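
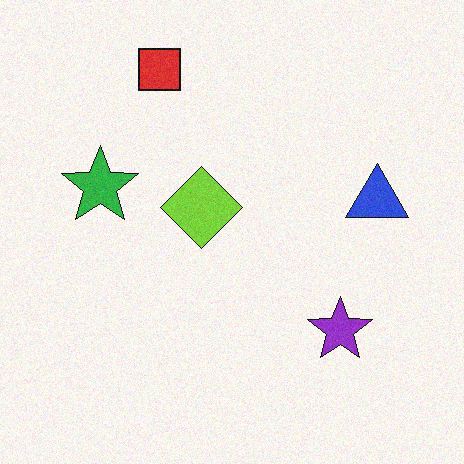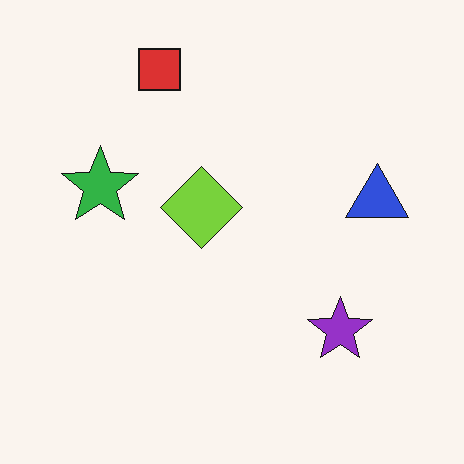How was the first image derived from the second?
It was degraded with a light layer of grain.

Random speckle covers the whole image, including the flat background.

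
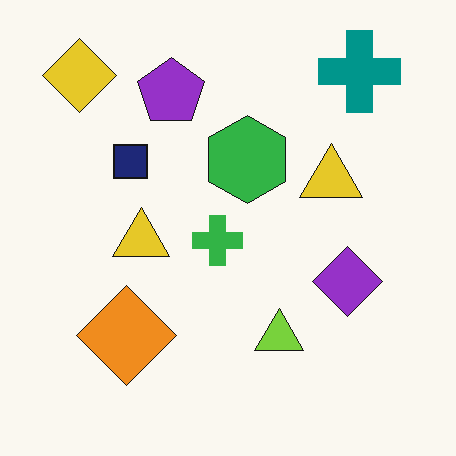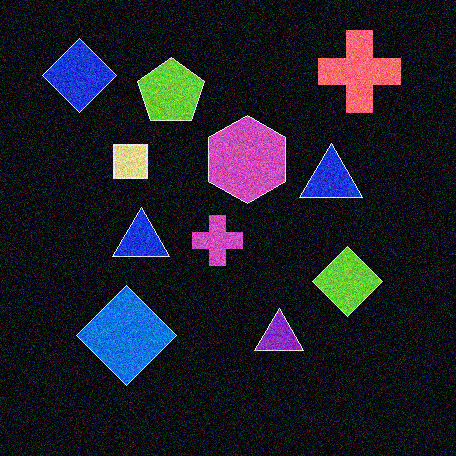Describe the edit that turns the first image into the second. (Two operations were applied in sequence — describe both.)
It was degraded with moderate additive noise, then color-inverted (negative).

Random speckle covers the whole image, including the flat background. The light background has become dark and every shape's color is its complement — a photographic negative.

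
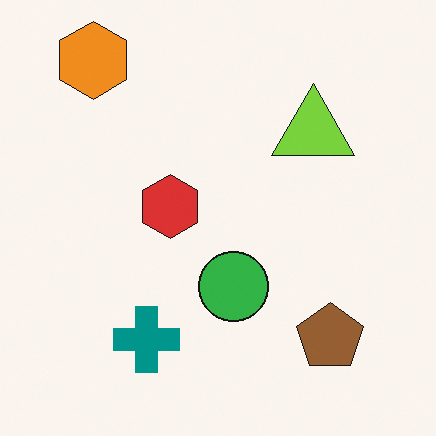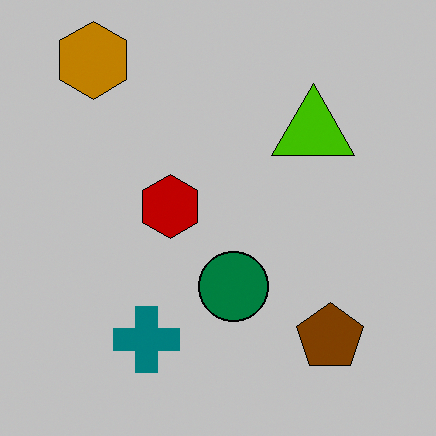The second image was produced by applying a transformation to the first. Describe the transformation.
This is the original image aggressively posterized.

Each flat color has snapped to a coarser quantized level — most visibly, the near-white background has dropped to a flat grey.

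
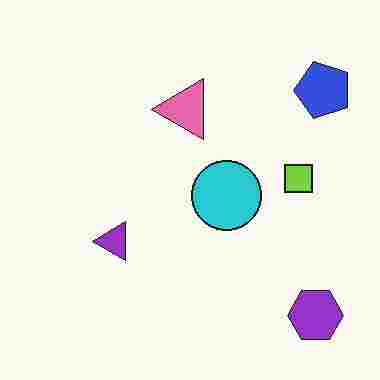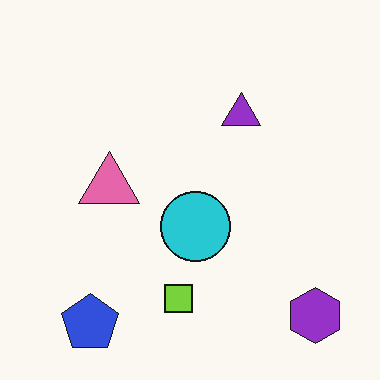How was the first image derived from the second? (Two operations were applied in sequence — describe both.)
Transposed (reflected across the top-left ↔ bottom-right diagonal), then heavily JPEG-compressed with obvious blocking artifacts.

Shapes have swapped their row and column positions — what was in the top-right is now in the bottom-left — a diagonal reflection. Blocky 8×8 compression artifacts appear around shape edges and the flat background shows ringing — characteristic JPEG degradation.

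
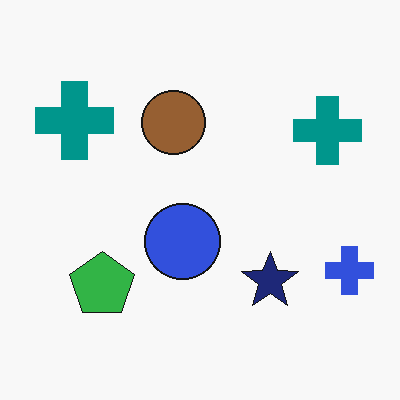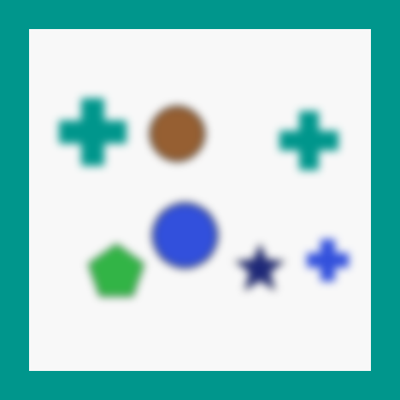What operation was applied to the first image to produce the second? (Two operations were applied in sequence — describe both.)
The image was moderately blurred, then framed with a teal border.

Shape edges and outlines are uniformly softened across the whole image. A solid teal frame runs around the edge of the second image, with the content slightly shrunk inside it.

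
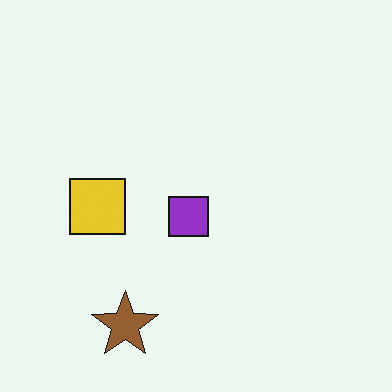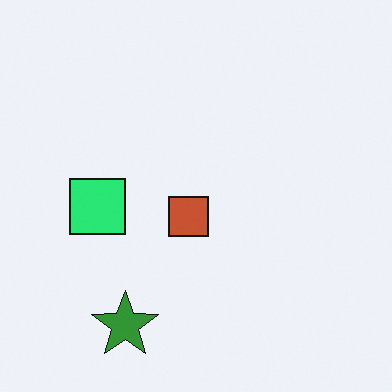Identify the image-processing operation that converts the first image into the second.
Hue-shifted by a moderate amount.

Every shape's color has rotated by the same amount around the hue wheel — a uniform hue shift.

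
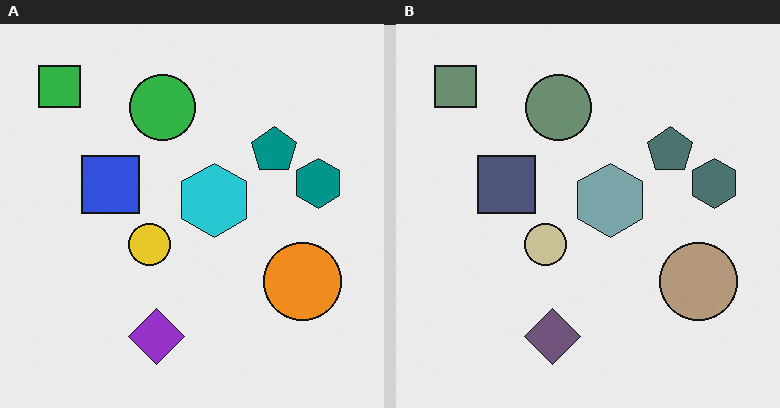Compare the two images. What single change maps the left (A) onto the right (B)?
The transformation is: heavily desaturated.

All colors are more muted and greyish — a global saturation change.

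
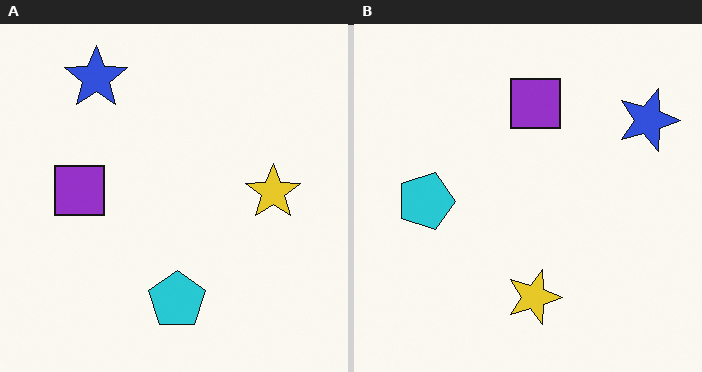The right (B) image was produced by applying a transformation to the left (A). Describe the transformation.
It was rotated 90° clockwise.

The blue star sits in the top-left of the left (A) image and the top-right of the right (B) — consistent with a whole-image 90° clockwise rotation.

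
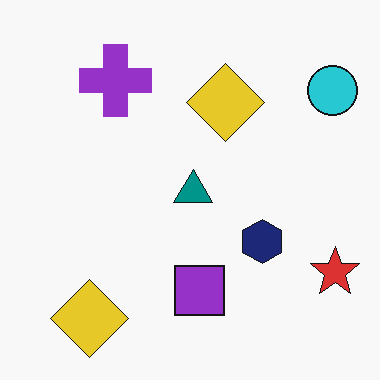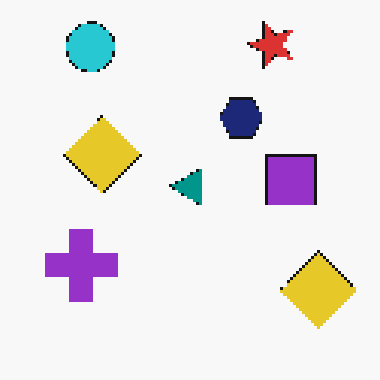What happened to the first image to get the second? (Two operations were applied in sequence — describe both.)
The image was rotated 90° counter-clockwise, then lightly pixelated (a mild mosaic effect).

The cyan circle sits in the top-right of the first image and the top-left of the second — consistent with a whole-image 90° counter-clockwise rotation. Shapes are reduced to large square blocks; fine edges and outlines are lost — a downscale-then-upscale (mosaic) effect.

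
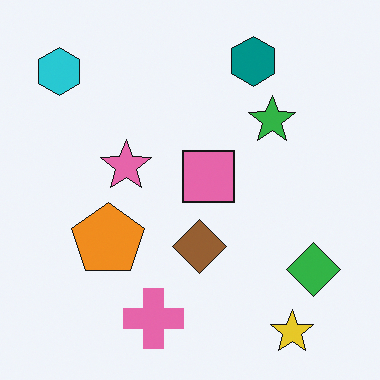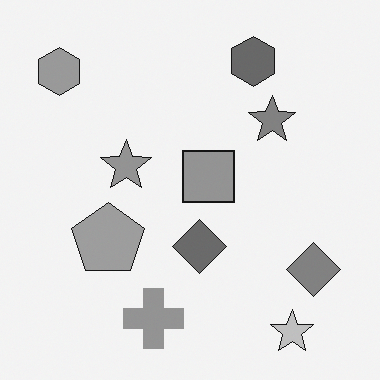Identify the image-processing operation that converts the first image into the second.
Converted to grayscale.

All color is removed — every shape is now a shade of grey.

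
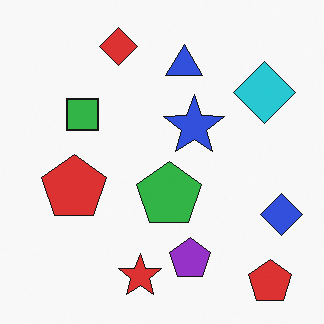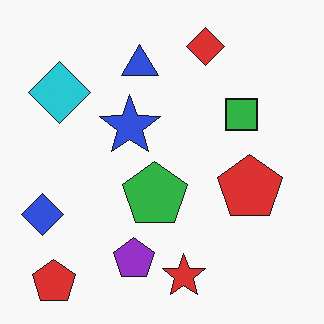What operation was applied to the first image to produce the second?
Flipped horizontally (left ↔ right).

The blue diamond is in the right of the first image and the left of the second — shapes on opposite sides of the vertical midline have swapped in a mirror flip.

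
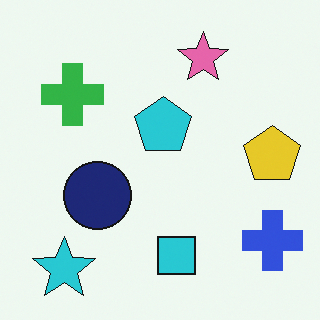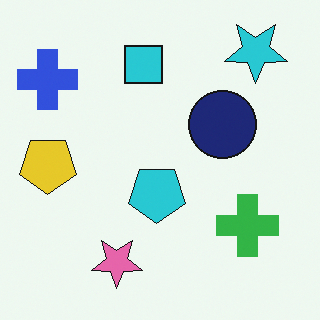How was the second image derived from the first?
The transformation is: rotated 180°.

The cyan star sits in the bottom-left of the first image and the top-right of the second — consistent with a whole-image 180° rotation.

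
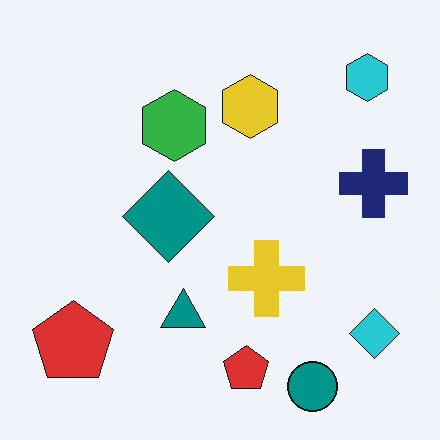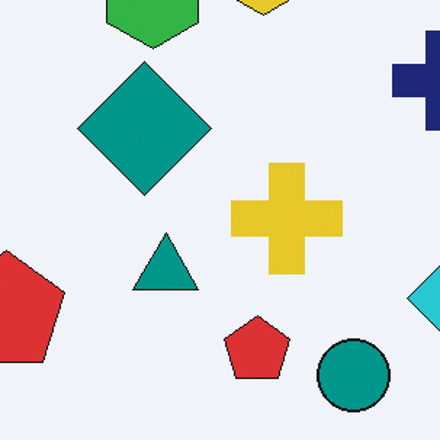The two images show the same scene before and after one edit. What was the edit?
The image was cropped slightly and scaled back up.

The visible shapes are larger and the field of view is narrower; shapes near the original edges may be partly or wholly outside the frame — a crop-and-rescale.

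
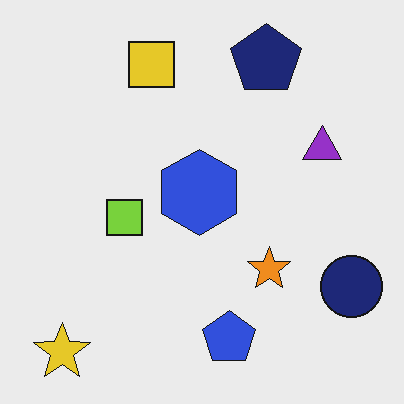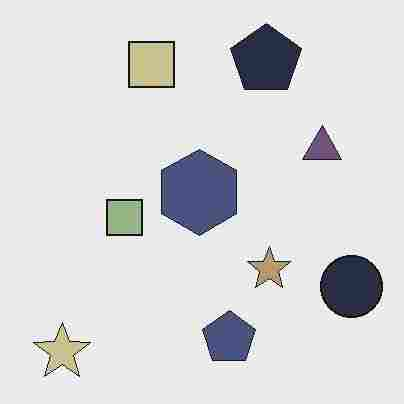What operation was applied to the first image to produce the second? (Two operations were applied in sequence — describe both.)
The transformation is: made much more muted (saturation change), then degraded with heavy JPEG compression.

All colors are more muted and greyish — a global saturation change. Blocky 8×8 compression artifacts appear around shape edges and the flat background shows ringing — characteristic JPEG degradation.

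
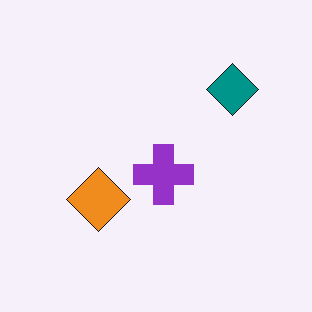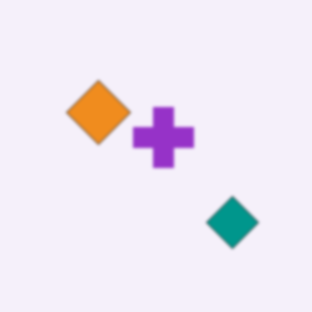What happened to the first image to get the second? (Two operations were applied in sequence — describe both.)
It was lightly blurred, then flipped vertically (top ↔ bottom).

Shape edges and outlines are uniformly softened across the whole image. The teal diamond is in the top-right of the first image and the bottom-right of the second — shapes on opposite sides of the horizontal midline have swapped in a mirror flip.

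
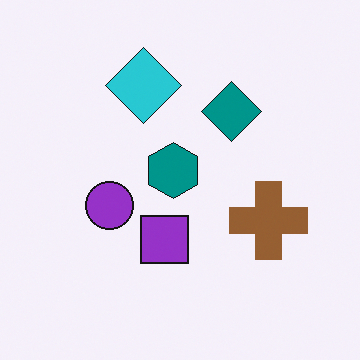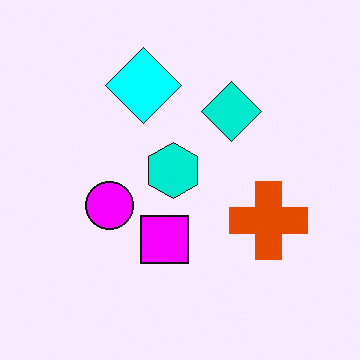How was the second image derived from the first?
The image was heavily oversaturated.

All colors are more vivid — a global saturation change.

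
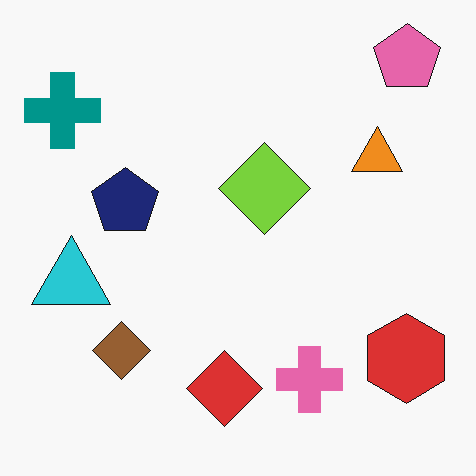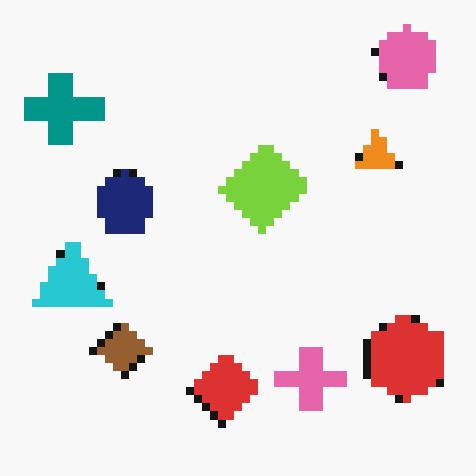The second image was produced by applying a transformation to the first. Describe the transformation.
Moderately pixelated.

Shapes are reduced to large square blocks; fine edges and outlines are lost — a downscale-then-upscale (mosaic) effect.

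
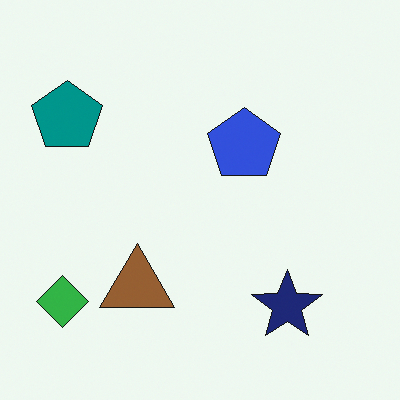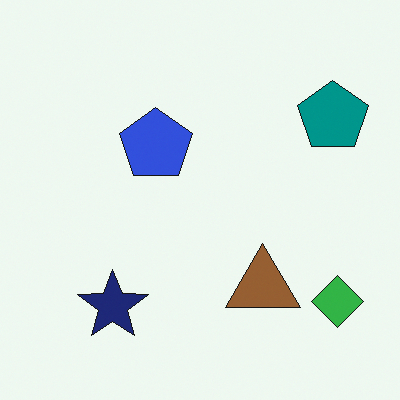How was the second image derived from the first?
The second image is the first flipped horizontally (left ↔ right).

The green diamond is in the bottom-left of the first image and the bottom-right of the second — shapes on opposite sides of the vertical midline have swapped in a mirror flip.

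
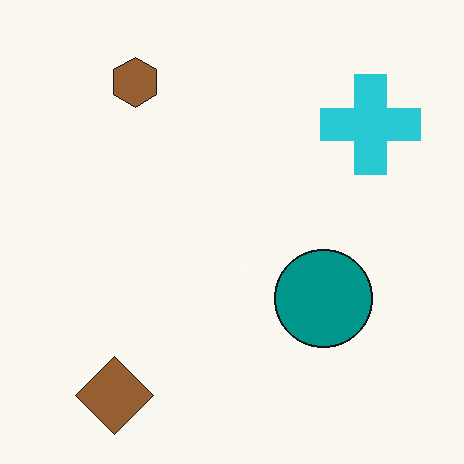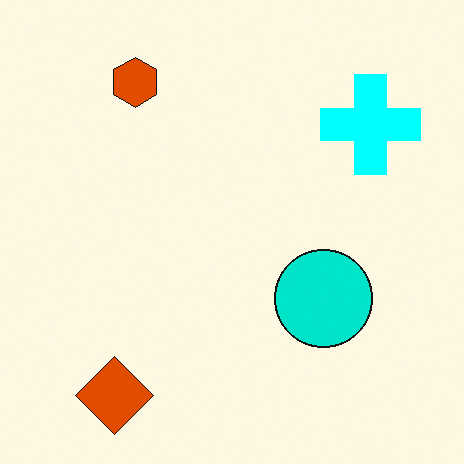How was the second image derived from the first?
The transformation is: heavily oversaturated.

All colors are more vivid — a global saturation change.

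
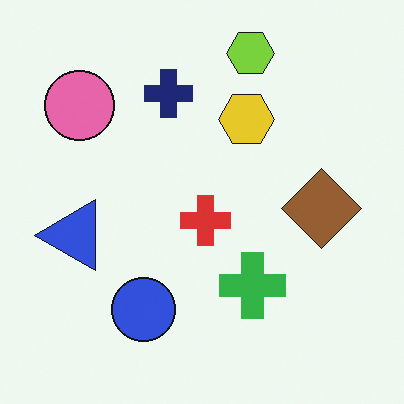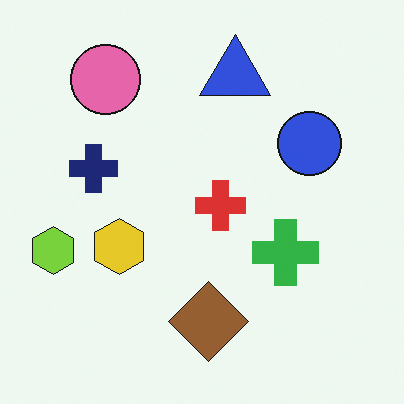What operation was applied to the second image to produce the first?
It was transposed (reflected across the top-left ↔ bottom-right diagonal).

Shapes have swapped their row and column positions — what was in the top-right is now in the bottom-left — a diagonal reflection.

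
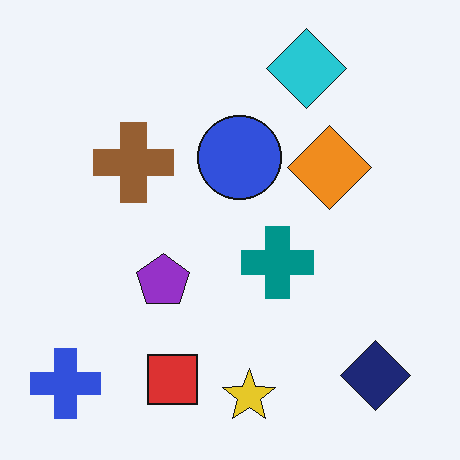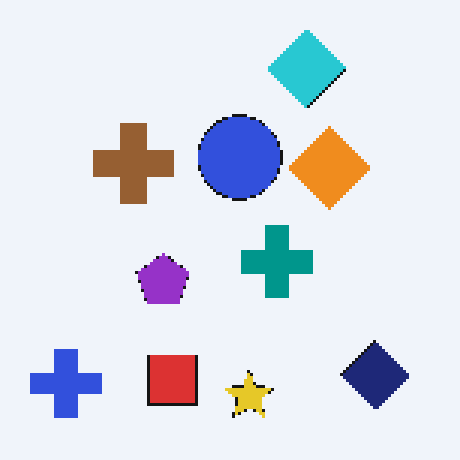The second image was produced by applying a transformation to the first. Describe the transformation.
The second image is the first lightly pixelated (a mild mosaic effect).

Shapes are reduced to large square blocks; fine edges and outlines are lost — a downscale-then-upscale (mosaic) effect.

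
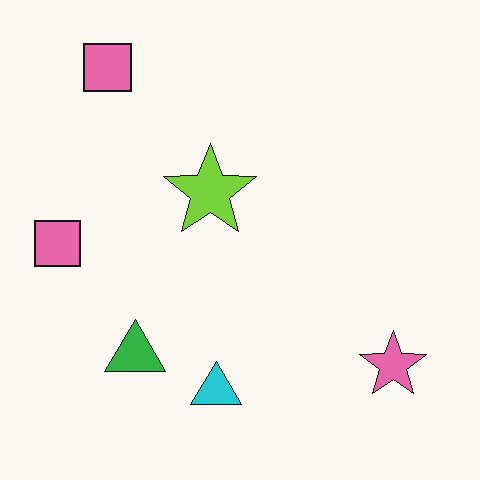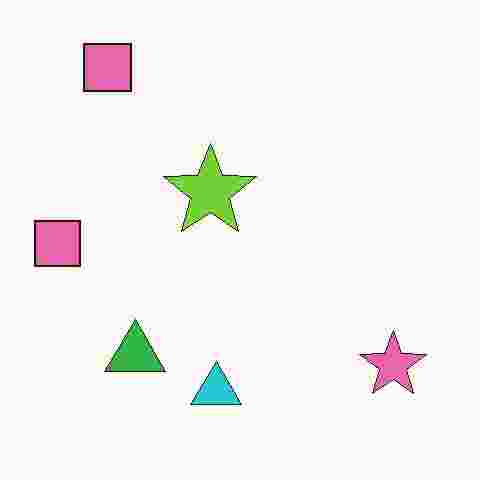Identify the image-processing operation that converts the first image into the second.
Degraded with heavy JPEG compression.

Blocky 8×8 compression artifacts appear around shape edges and the flat background shows ringing — characteristic JPEG degradation.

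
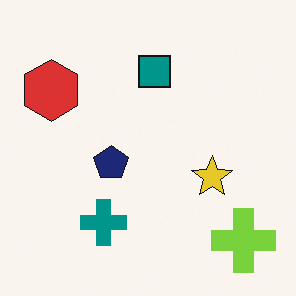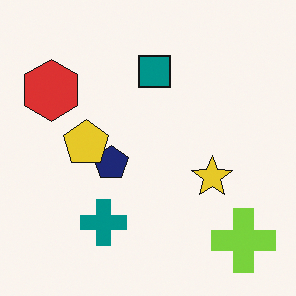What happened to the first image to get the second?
Overlaid with an additional yellow pentagon.

A yellow pentagon appears in the second image that is absent from the first.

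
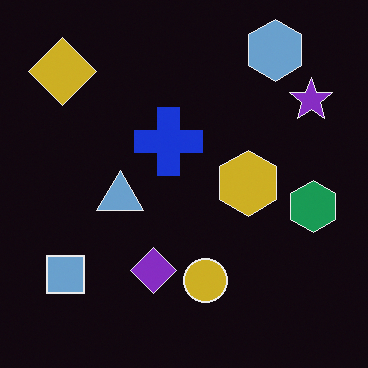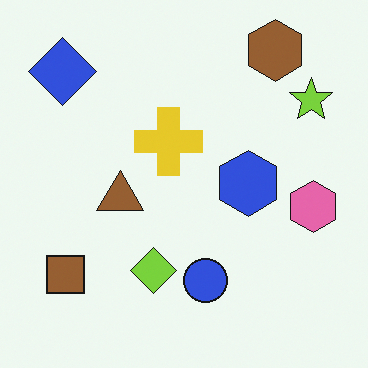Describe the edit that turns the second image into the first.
The image was color-inverted (negative).

The light background has become dark and every shape's color is its complement — a photographic negative.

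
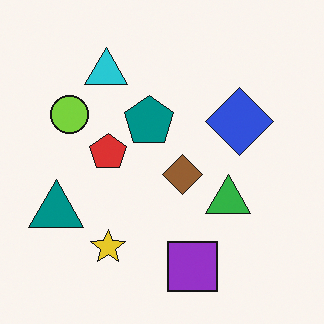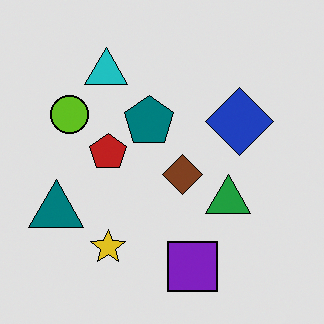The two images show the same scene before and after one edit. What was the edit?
The second image is the first moderately posterized.

Each flat color has snapped to a coarser quantized level — most visibly, the near-white background has dropped to a flat grey.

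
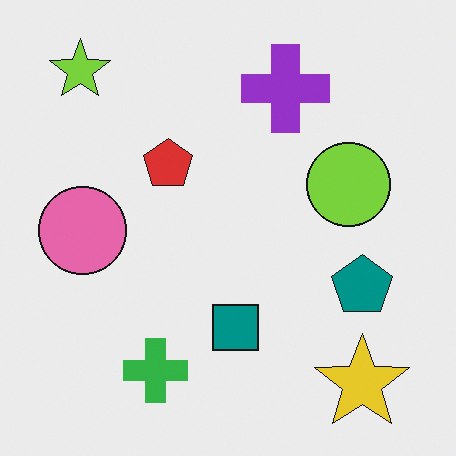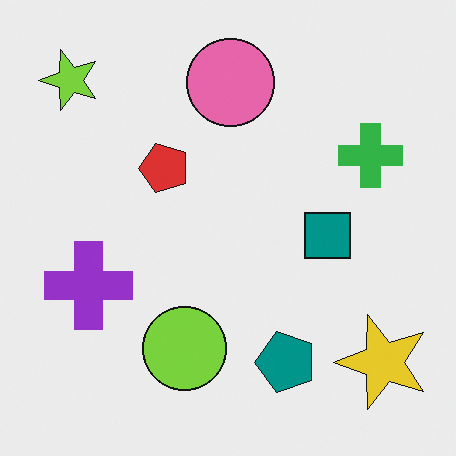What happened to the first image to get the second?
The image was transposed (reflected across the top-left ↔ bottom-right diagonal).

Shapes have swapped their row and column positions — what was in the top-right is now in the bottom-left — a diagonal reflection.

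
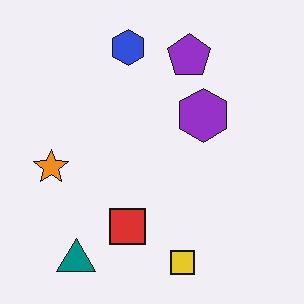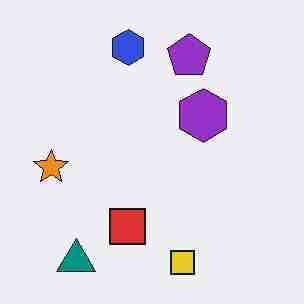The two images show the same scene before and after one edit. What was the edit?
The image was degraded with heavy JPEG compression.

Blocky 8×8 compression artifacts appear around shape edges and the flat background shows ringing — characteristic JPEG degradation.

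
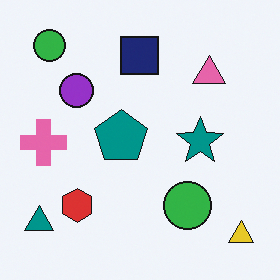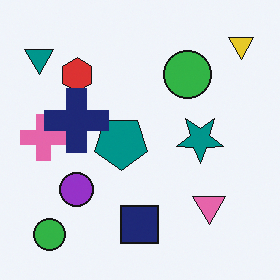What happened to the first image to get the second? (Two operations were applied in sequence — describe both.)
The second image is the first flipped vertically (top ↔ bottom), then overlaid with an additional navy cross.

The yellow triangle is in the bottom-right of the first image and the top-right of the second — shapes on opposite sides of the horizontal midline have swapped in a mirror flip. A navy cross appears in the second image that is absent from the first.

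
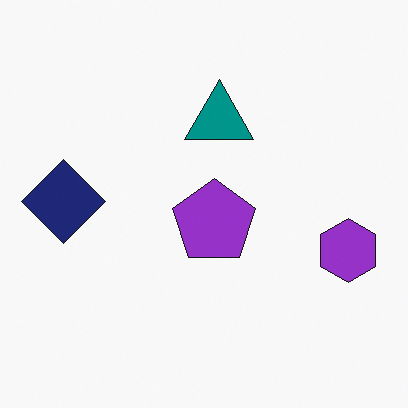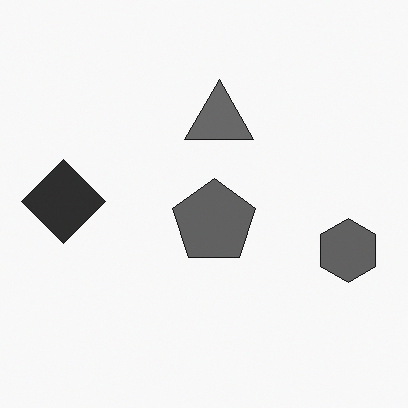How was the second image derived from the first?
This is the original image converted to grayscale.

All color is removed — every shape is now a shade of grey.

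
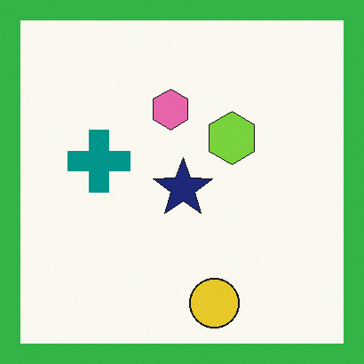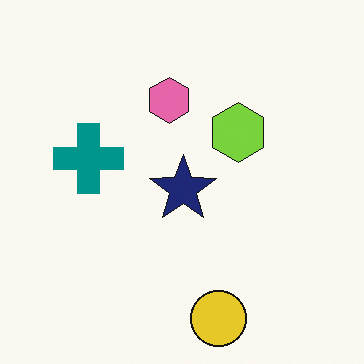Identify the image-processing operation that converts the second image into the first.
The first image is the second framed with a green border.

A solid green frame runs around the edge of the first image, with the content slightly shrunk inside it.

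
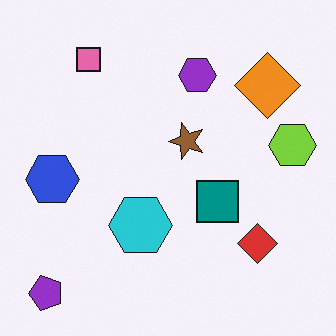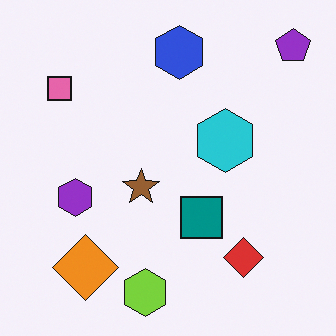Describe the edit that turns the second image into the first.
The first image is the second transposed (reflected across the top-left ↔ bottom-right diagonal).

Shapes have swapped their row and column positions — what was in the top-right is now in the bottom-left — a diagonal reflection.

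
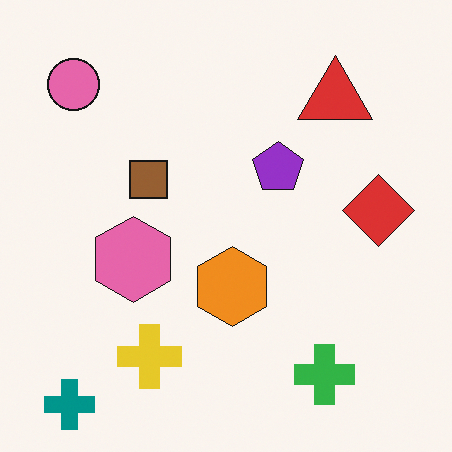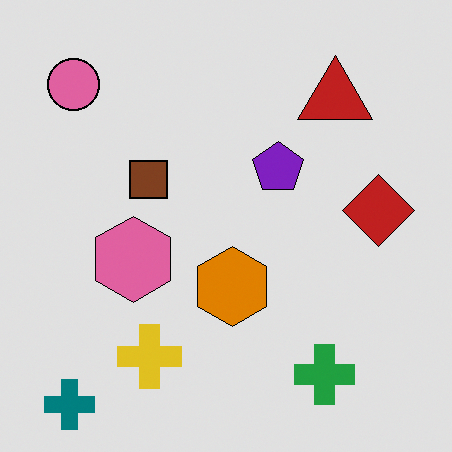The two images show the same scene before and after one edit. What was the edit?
It was posterized to a reduced palette.

Each flat color has snapped to a coarser quantized level — most visibly, the near-white background has dropped to a flat grey.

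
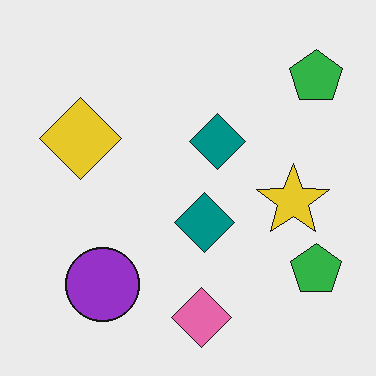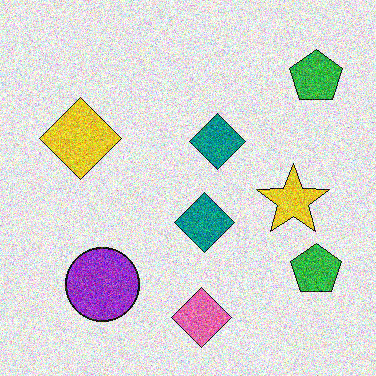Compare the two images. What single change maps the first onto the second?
It was degraded with a thick layer of grain.

Random speckle covers the whole image, including the flat background.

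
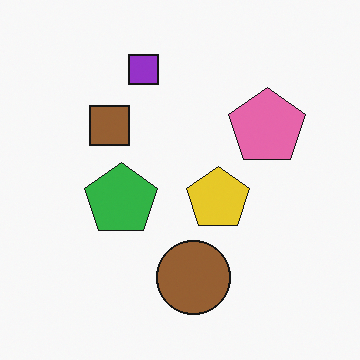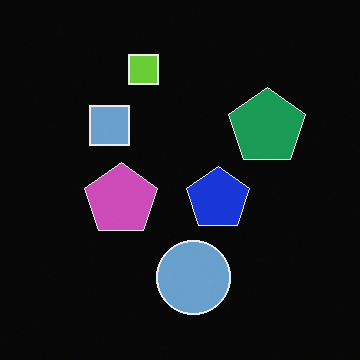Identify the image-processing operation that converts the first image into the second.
The image was color-inverted (negative).

The light background has become dark and every shape's color is its complement — a photographic negative.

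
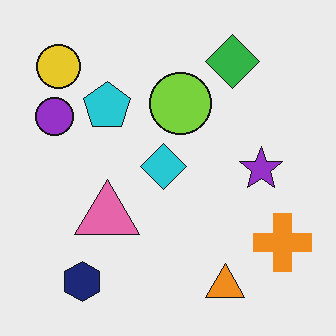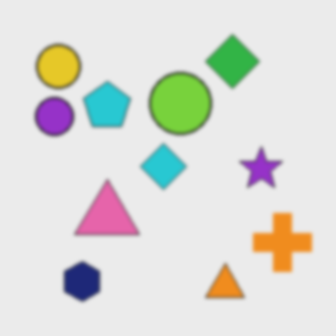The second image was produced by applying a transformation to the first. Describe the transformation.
Slightly softened.

Shape edges and outlines are uniformly softened across the whole image.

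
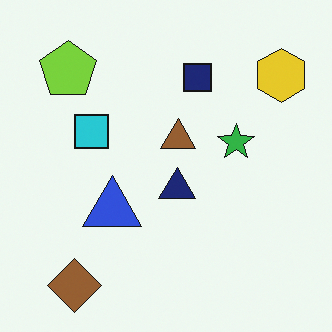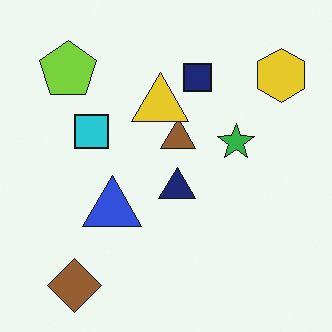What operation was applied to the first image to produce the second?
Overlaid with an additional yellow triangle.

A yellow triangle appears in the second image that is absent from the first.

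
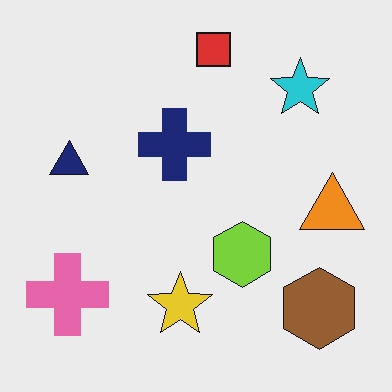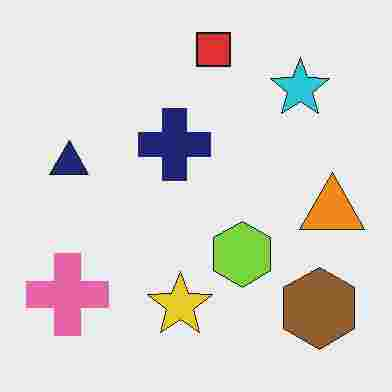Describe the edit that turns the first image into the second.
The transformation is: degraded with heavy JPEG compression.

Blocky 8×8 compression artifacts appear around shape edges and the flat background shows ringing — characteristic JPEG degradation.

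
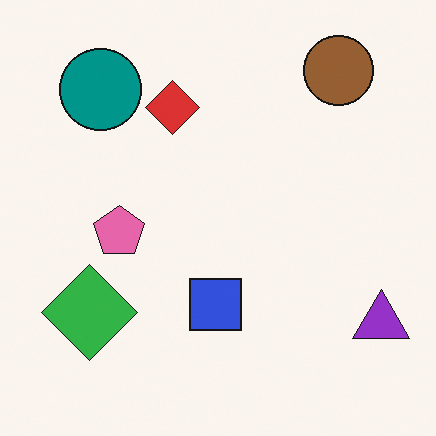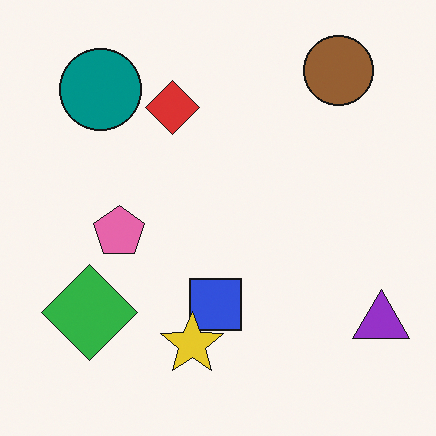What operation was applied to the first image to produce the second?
The image was overlaid with an additional yellow star.

A yellow star appears in the second image that is absent from the first.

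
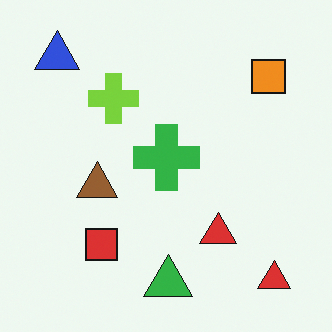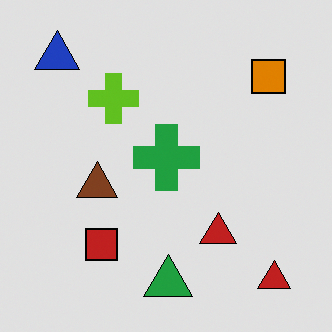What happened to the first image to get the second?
Posterized to a reduced palette.

Each flat color has snapped to a coarser quantized level — most visibly, the near-white background has dropped to a flat grey.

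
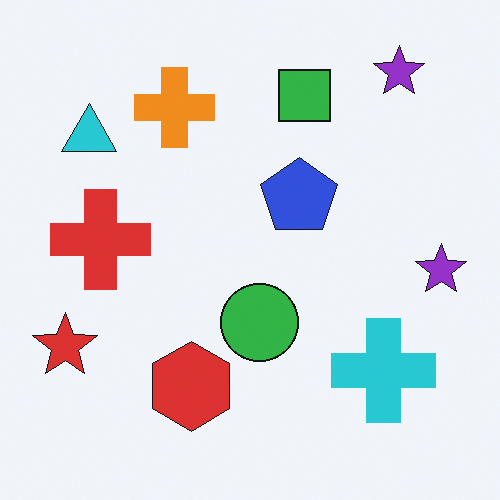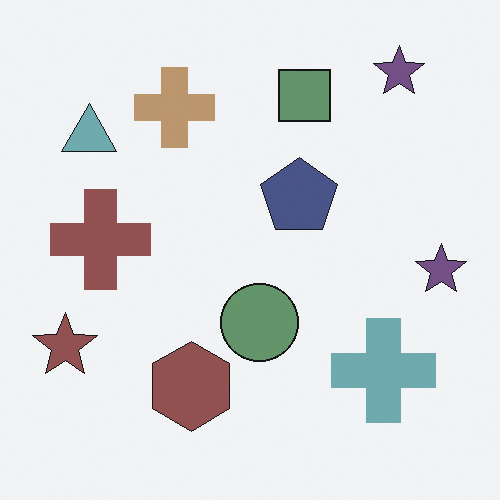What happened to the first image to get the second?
The second image is the first made much more muted (saturation change).

All colors are more muted and greyish — a global saturation change.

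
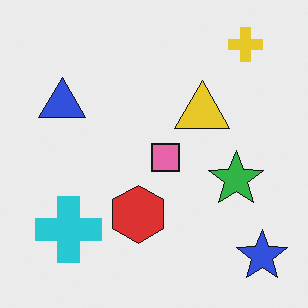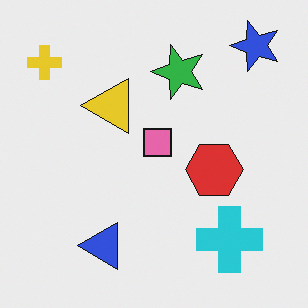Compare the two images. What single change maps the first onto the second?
The second image is the first rotated 90° counter-clockwise.

The blue star sits in the bottom-right of the first image and the top-right of the second — consistent with a whole-image 90° counter-clockwise rotation.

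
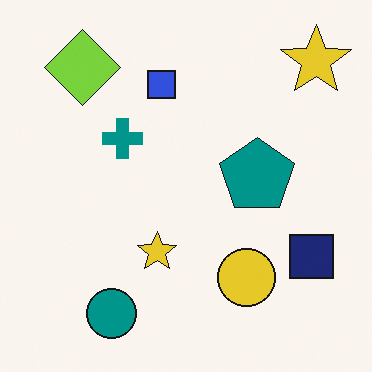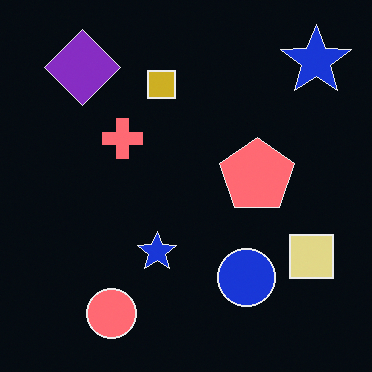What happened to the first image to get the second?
The image was color-inverted (negative).

The light background has become dark and every shape's color is its complement — a photographic negative.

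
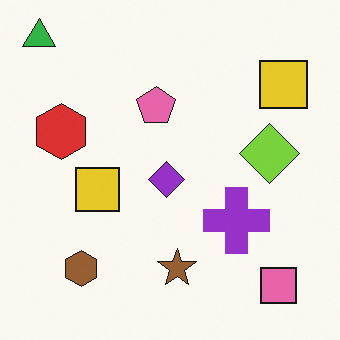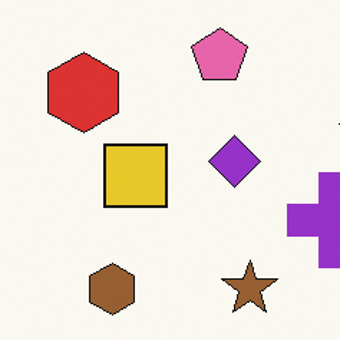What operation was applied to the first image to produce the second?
The transformation is: cropped slightly and scaled back up.

The visible shapes are larger and the field of view is narrower; shapes near the original edges may be partly or wholly outside the frame — a crop-and-rescale.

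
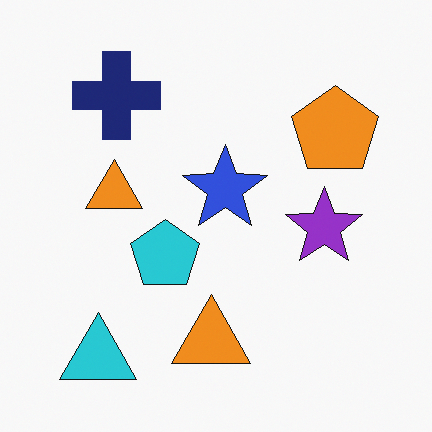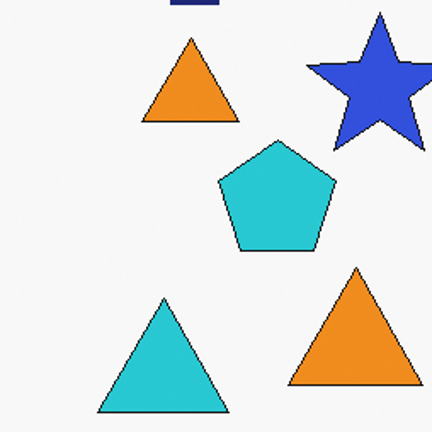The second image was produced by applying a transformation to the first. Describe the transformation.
The image was cropped tightly and scaled back up.

The visible shapes are larger and the field of view is narrower; shapes near the original edges may be partly or wholly outside the frame — a crop-and-rescale.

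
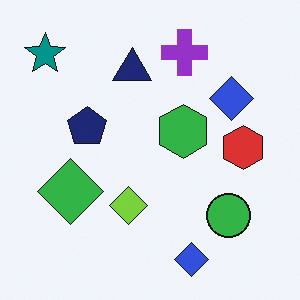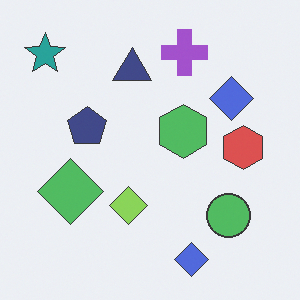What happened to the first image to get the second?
The second image is the first given slightly reduced contrast.

Tones are pushed toward mid-grey across the whole image — a global contrast change.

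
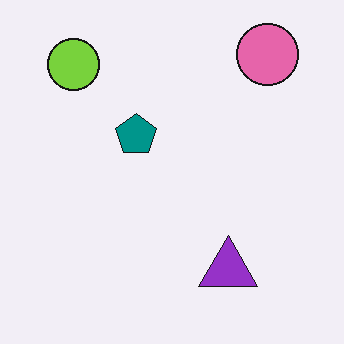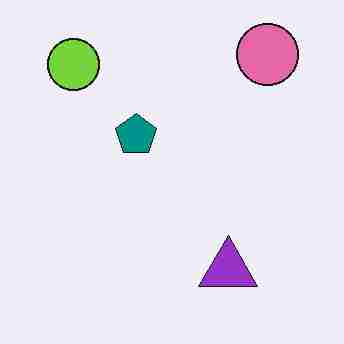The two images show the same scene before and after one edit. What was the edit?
The second image is the first heavily JPEG-compressed with obvious blocking artifacts.

Blocky 8×8 compression artifacts appear around shape edges and the flat background shows ringing — characteristic JPEG degradation.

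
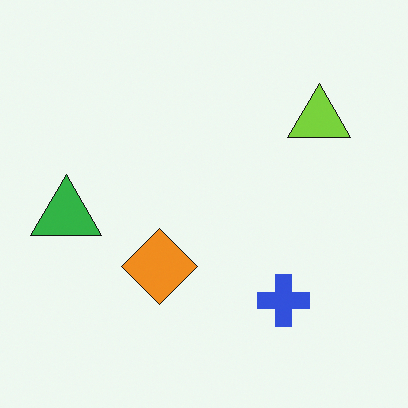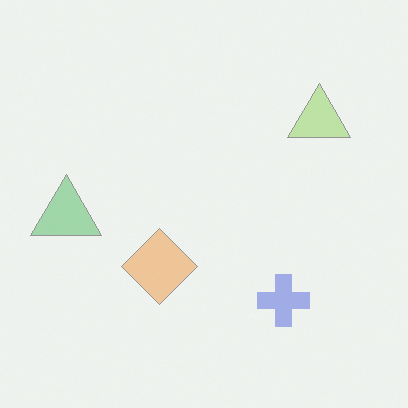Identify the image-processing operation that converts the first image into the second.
The image was given much lower contrast.

Tones are pushed toward mid-grey across the whole image — a global contrast change.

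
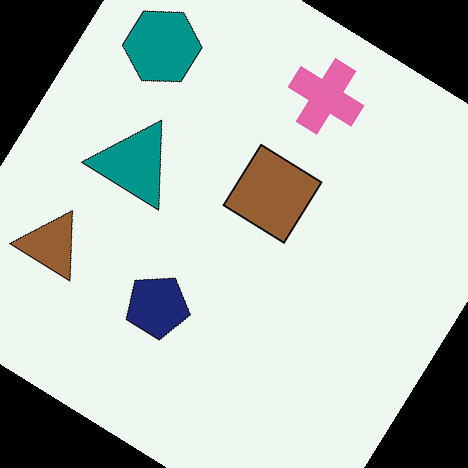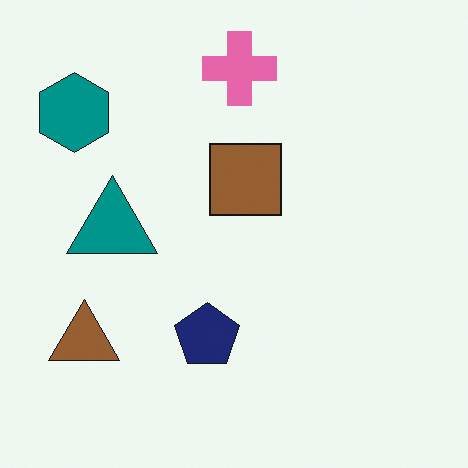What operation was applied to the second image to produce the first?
This is the original image rotated clockwise by a large amount — several tens of degrees.

Every shape is tilted by the same angle and the image corners show triangular fill wedges — a whole-image rotation by a non-right angle.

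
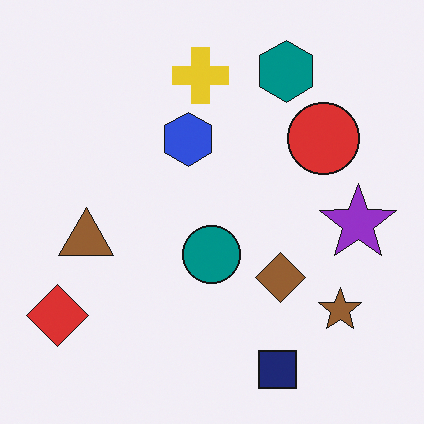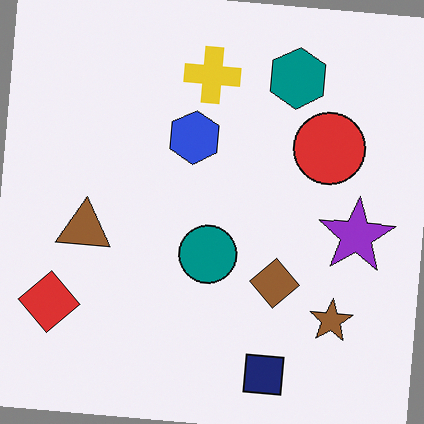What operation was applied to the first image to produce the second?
The second image is the first rotated clockwise by a few degrees.

Every shape is tilted by the same angle and the image corners show triangular fill wedges — a whole-image rotation by a non-right angle.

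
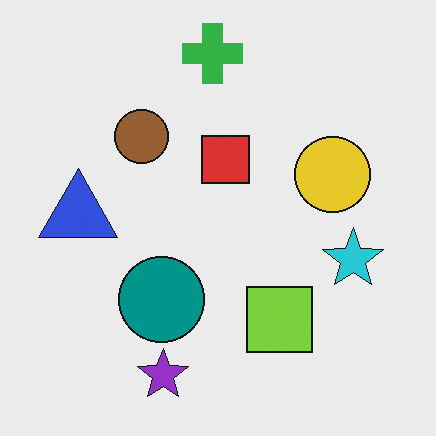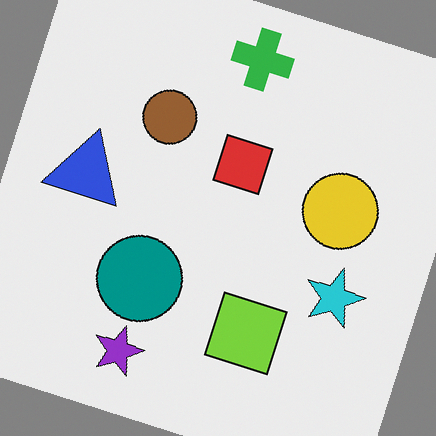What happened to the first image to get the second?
The second image is the first rotated clockwise by a moderate amount.

Every shape is tilted by the same angle and the image corners show triangular fill wedges — a whole-image rotation by a non-right angle.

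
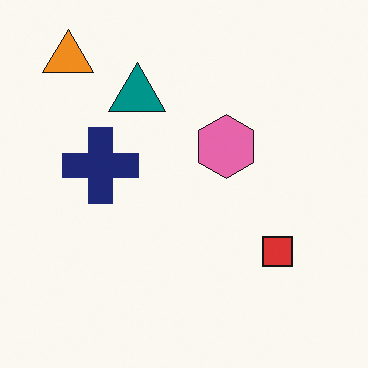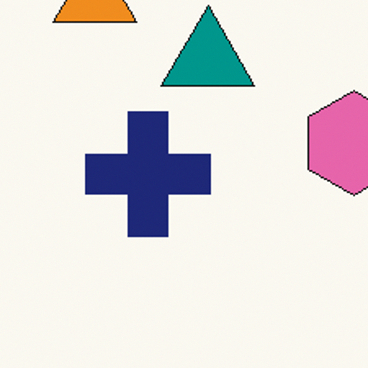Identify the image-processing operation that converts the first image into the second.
Cropped tightly and scaled back up.

The visible shapes are larger and the field of view is narrower; shapes near the original edges may be partly or wholly outside the frame — a crop-and-rescale.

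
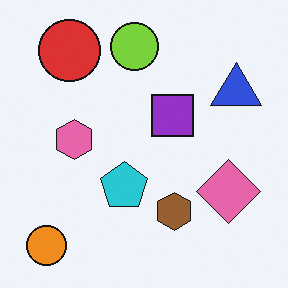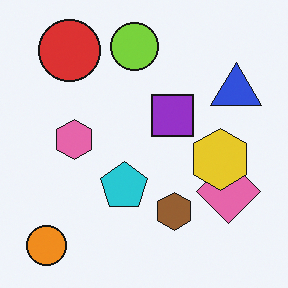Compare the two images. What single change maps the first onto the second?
The second image is the first overlaid with an additional yellow hexagon.

A yellow hexagon appears in the second image that is absent from the first.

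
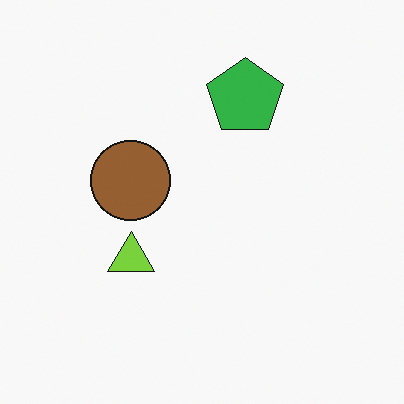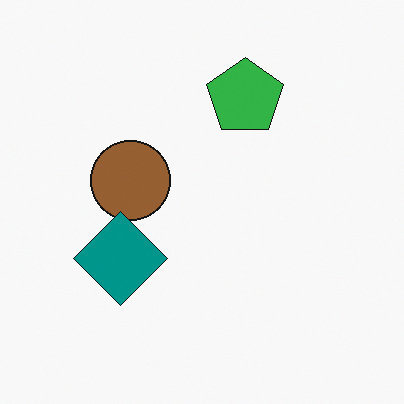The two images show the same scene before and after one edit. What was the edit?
The transformation is: overlaid with an additional teal diamond.

A teal diamond appears in the second image that is absent from the first.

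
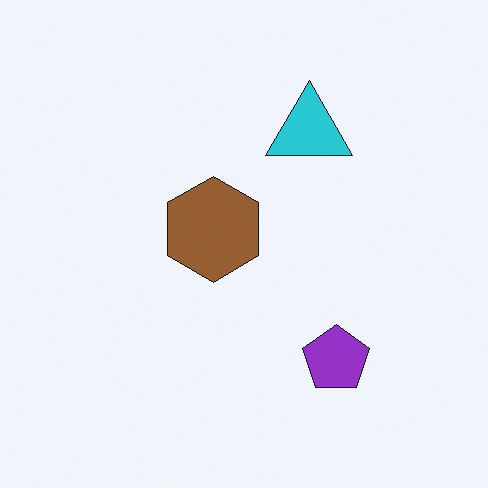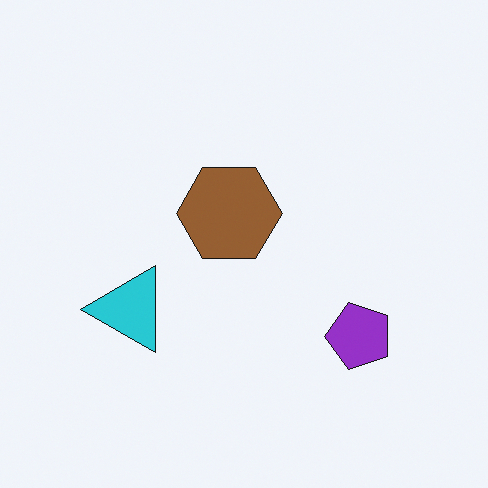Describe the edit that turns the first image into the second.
The image was transposed (reflected across the top-left ↔ bottom-right diagonal).

Shapes have swapped their row and column positions — what was in the top-right is now in the bottom-left — a diagonal reflection.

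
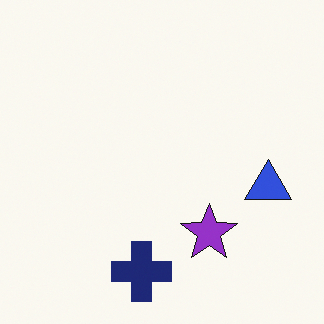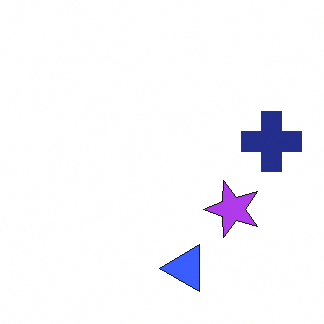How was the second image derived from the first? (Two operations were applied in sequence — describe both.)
The image was slightly brightened, then transposed (reflected across the top-left ↔ bottom-right diagonal).

Every pixel — background and shapes alike — is uniformly brightened. Shapes have swapped their row and column positions — what was in the top-right is now in the bottom-left — a diagonal reflection.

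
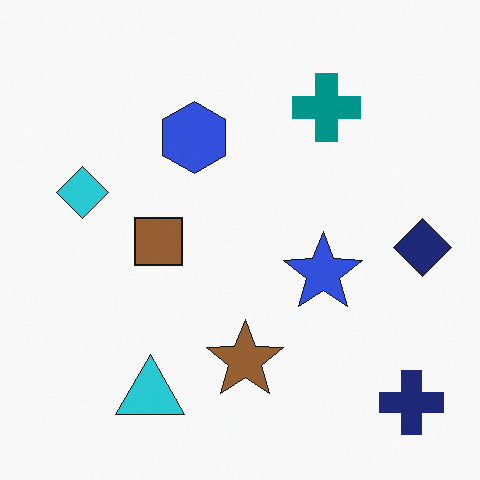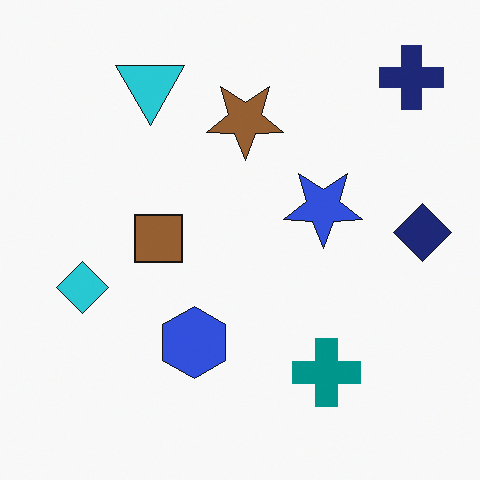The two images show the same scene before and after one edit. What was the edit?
Flipped vertically (top ↔ bottom).

The navy cross is in the bottom-right of the first image and the top-right of the second — shapes on opposite sides of the horizontal midline have swapped in a mirror flip.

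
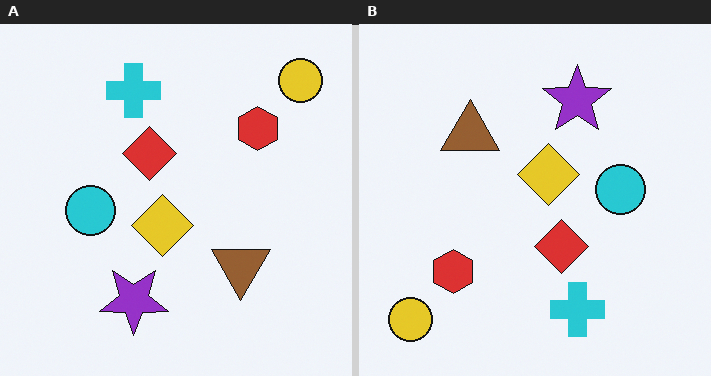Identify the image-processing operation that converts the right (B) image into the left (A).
The transformation is: rotated 180°.

The yellow circle sits in the bottom-left of the right (B) image and the top-right of the left (A) — consistent with a whole-image 180° rotation.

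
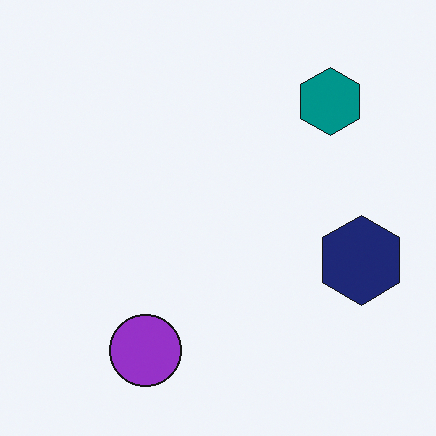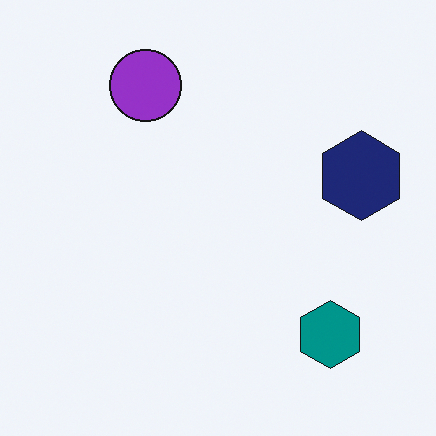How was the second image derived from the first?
The second image is the first flipped vertically (top ↔ bottom).

The purple circle is in the bottom-left of the first image and the top-left of the second — shapes on opposite sides of the horizontal midline have swapped in a mirror flip.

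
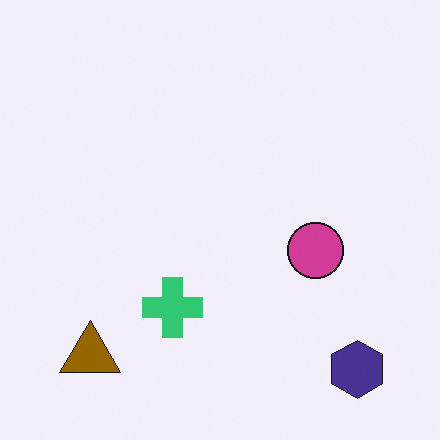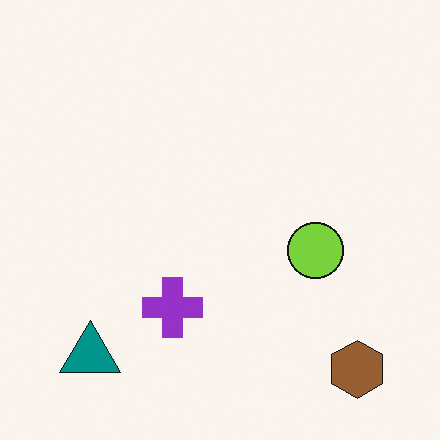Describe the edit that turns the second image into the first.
This is the original image hue-shifted by a large amount.

Every shape's color has rotated by the same amount around the hue wheel — a uniform hue shift.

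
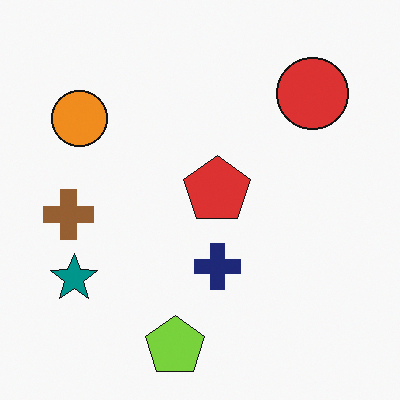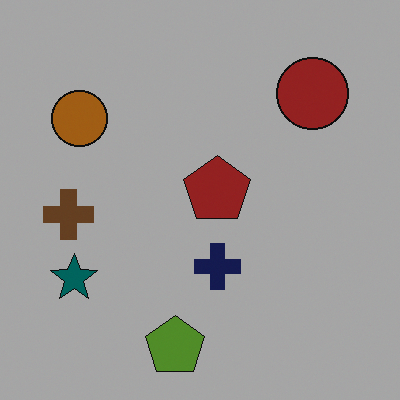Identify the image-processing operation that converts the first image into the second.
This is the original image noticeably darkened.

Every pixel — background and shapes alike — is uniformly darkened.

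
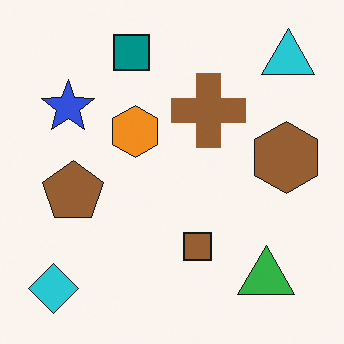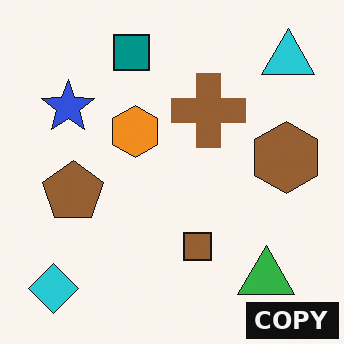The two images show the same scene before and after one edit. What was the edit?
This is the original image watermarked with the text "COPY" in the lower-right corner.

A dark label reading "COPY" appears in the lower-right corner.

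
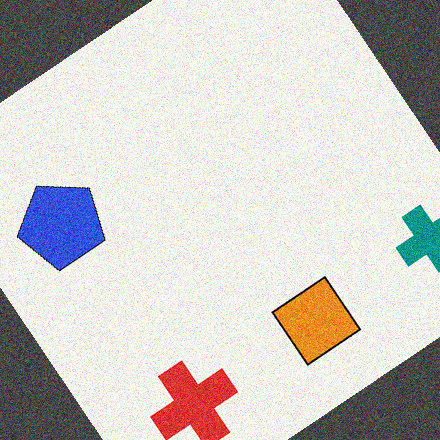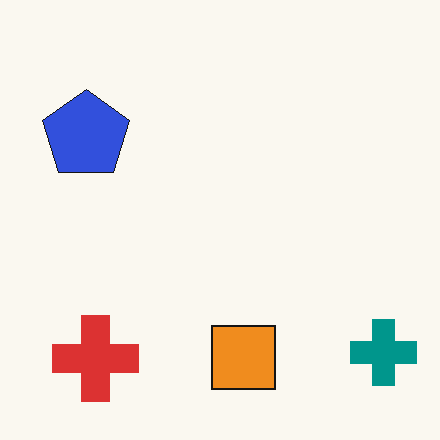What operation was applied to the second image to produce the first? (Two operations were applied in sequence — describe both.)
The first image is the second rotated counter-clockwise by a large amount — several tens of degrees, then degraded with visible gaussian noise.

Every shape is tilted by the same angle and the image corners show triangular fill wedges — a whole-image rotation by a non-right angle. Random speckle covers the whole image, including the flat background.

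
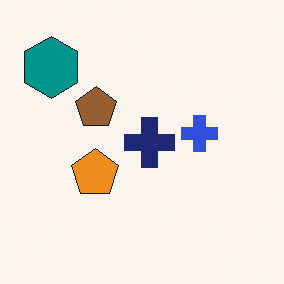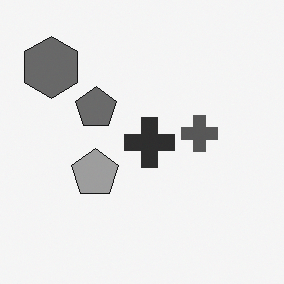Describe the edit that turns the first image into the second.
The second image is the first converted to grayscale.

All color is removed — every shape is now a shade of grey.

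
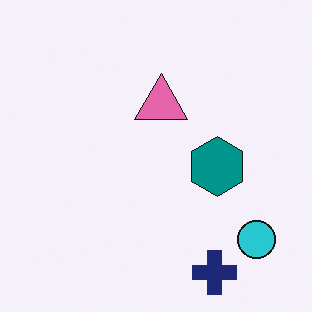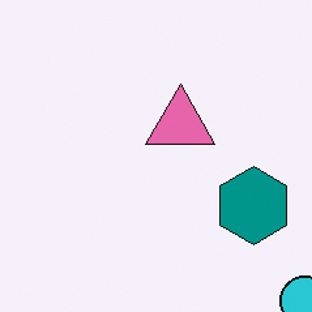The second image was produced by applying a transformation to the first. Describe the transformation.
The transformation is: cropped to a modestly smaller region and rescaled.

The visible shapes are larger and the field of view is narrower; shapes near the original edges may be partly or wholly outside the frame — a crop-and-rescale.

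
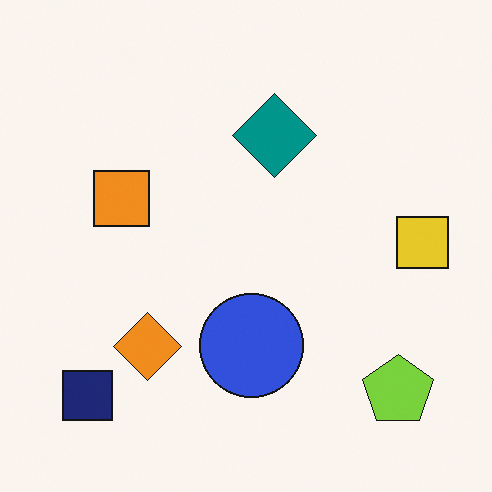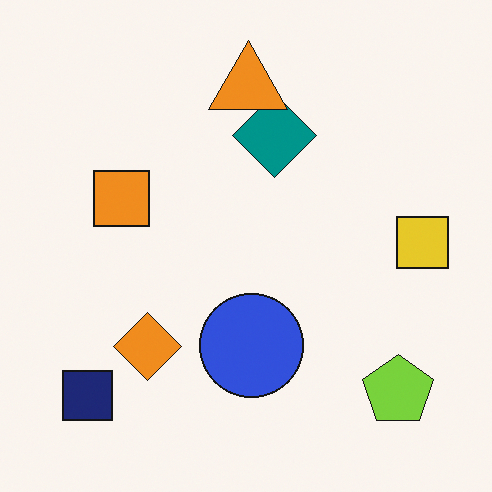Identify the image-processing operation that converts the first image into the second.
The second image is the first overlaid with an additional orange triangle.

An orange triangle appears in the second image that is absent from the first.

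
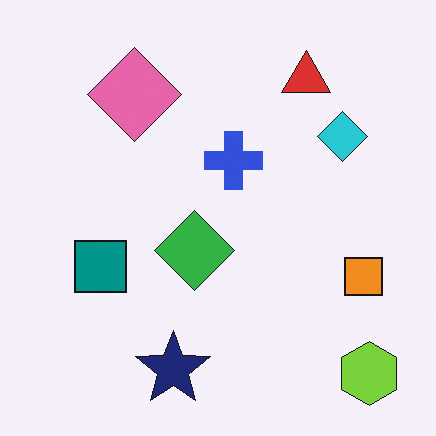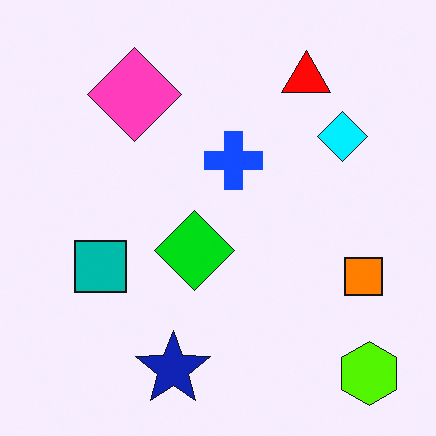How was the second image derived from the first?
The second image is the first heavily oversaturated.

All colors are more vivid — a global saturation change.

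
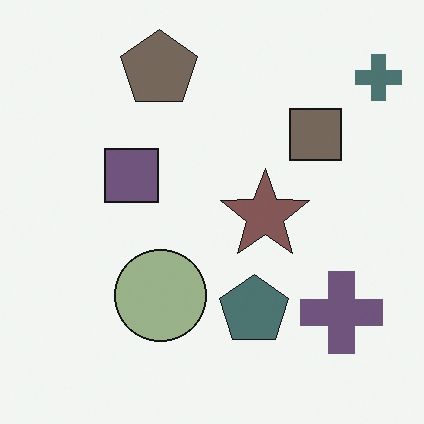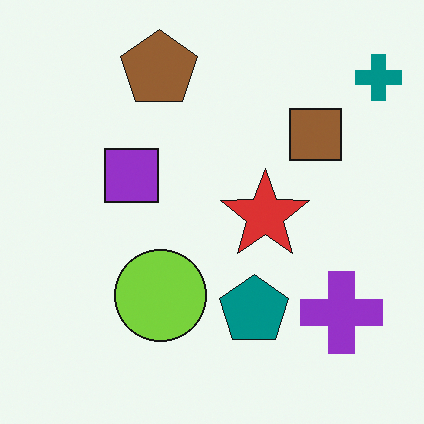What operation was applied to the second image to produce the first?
It was heavily desaturated.

All colors are more muted and greyish — a global saturation change.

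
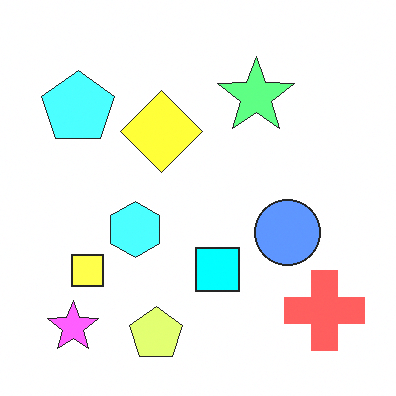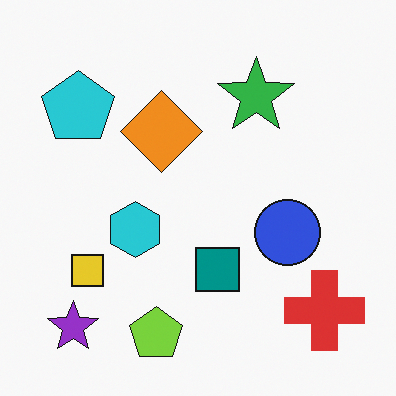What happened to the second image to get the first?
This is the original image substantially brightened.

Every pixel — background and shapes alike — is uniformly brightened.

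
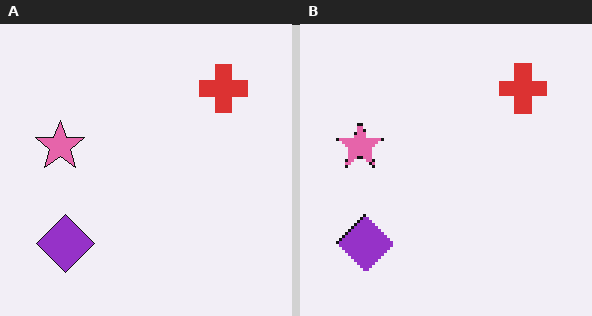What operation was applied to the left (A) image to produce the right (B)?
Lightly pixelated (a mild mosaic effect).

Shapes are reduced to large square blocks; fine edges and outlines are lost — a downscale-then-upscale (mosaic) effect.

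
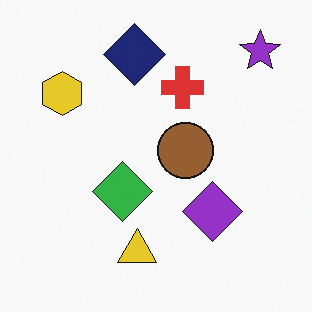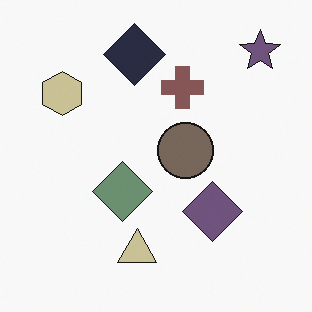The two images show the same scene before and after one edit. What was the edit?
This is the original image made much more muted (saturation change).

All colors are more muted and greyish — a global saturation change.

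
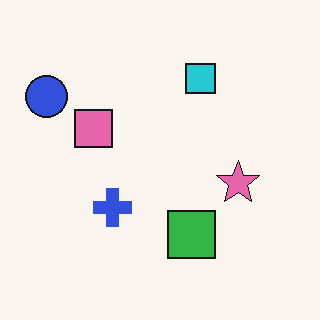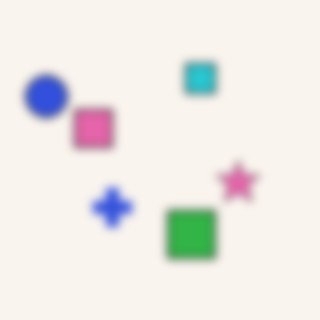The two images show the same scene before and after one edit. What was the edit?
Noticeably gaussian-blurred.

Shape edges and outlines are uniformly softened across the whole image.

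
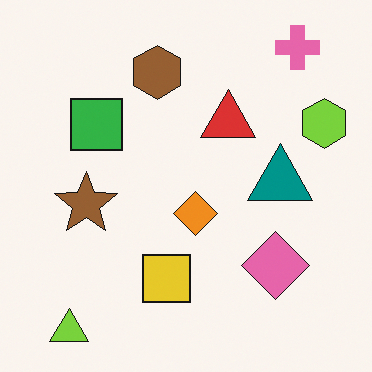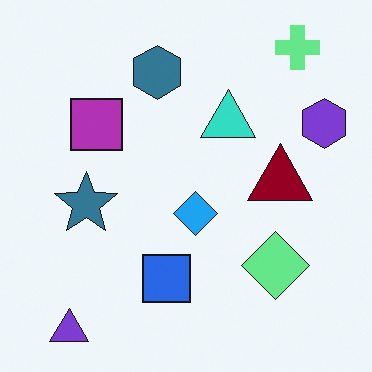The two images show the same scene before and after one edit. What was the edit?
The image was hue-shifted through roughly half the color wheel.

Every shape's color has rotated by the same amount around the hue wheel — a uniform hue shift.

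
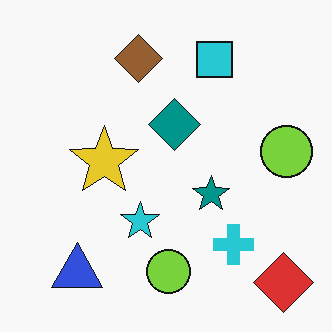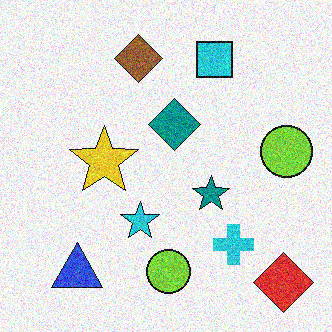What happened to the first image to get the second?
The second image is the first degraded with a thick layer of grain.

Random speckle covers the whole image, including the flat background.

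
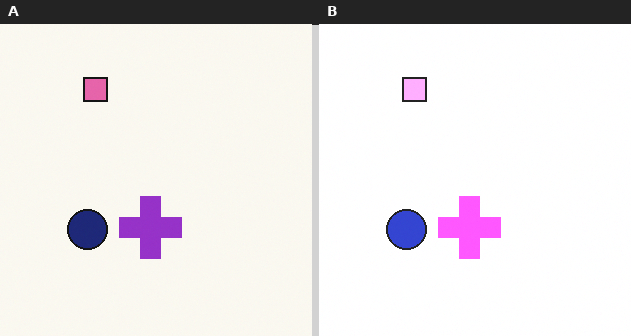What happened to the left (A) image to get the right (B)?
The transformation is: brightened a lot.

Every pixel — background and shapes alike — is uniformly brightened.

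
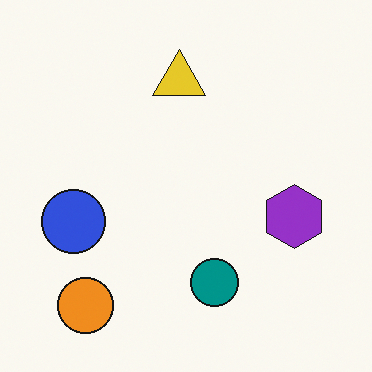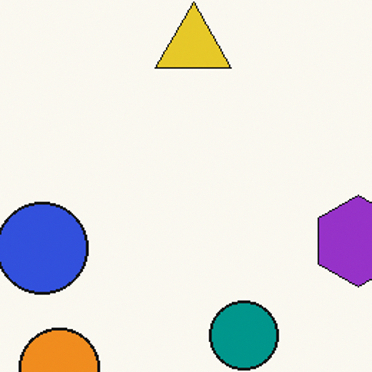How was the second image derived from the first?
The second image is the first cropped slightly and scaled back up.

The visible shapes are larger and the field of view is narrower; shapes near the original edges may be partly or wholly outside the frame — a crop-and-rescale.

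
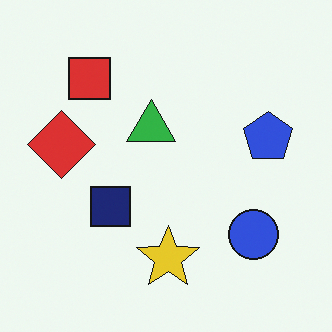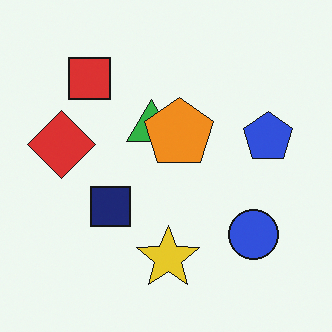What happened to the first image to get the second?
It was overlaid with an additional orange pentagon.

An orange pentagon appears in the second image that is absent from the first.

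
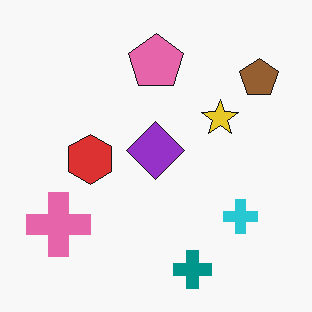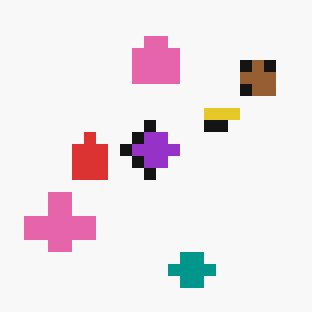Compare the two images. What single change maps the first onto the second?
The image was heavily pixelated into large blocks.

Shapes are reduced to large square blocks; fine edges and outlines are lost — a downscale-then-upscale (mosaic) effect.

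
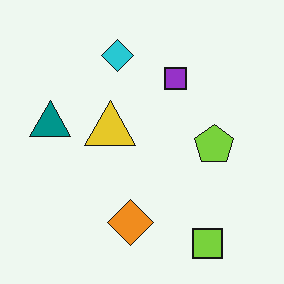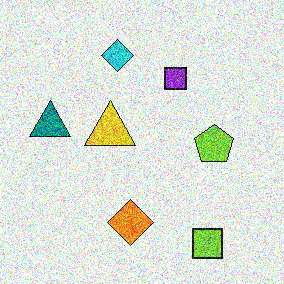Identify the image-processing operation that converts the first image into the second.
It was degraded with heavy additive noise.

Random speckle covers the whole image, including the flat background.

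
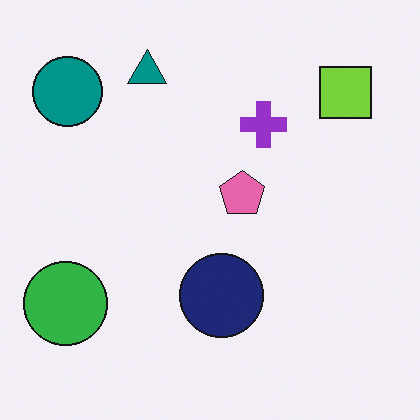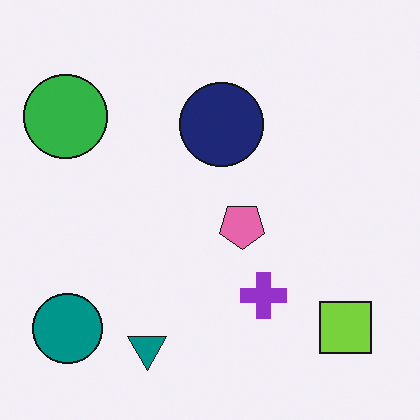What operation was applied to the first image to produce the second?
The second image is the first flipped vertically (top ↔ bottom).

The teal triangle is in the top of the first image and the bottom of the second — shapes on opposite sides of the horizontal midline have swapped in a mirror flip.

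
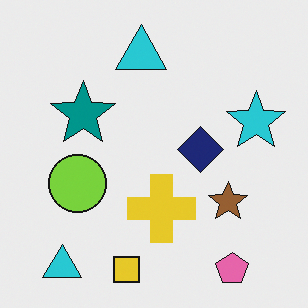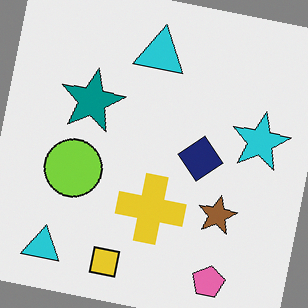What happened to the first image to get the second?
The transformation is: rotated clockwise by a slight angle.

Every shape is tilted by the same angle and the image corners show triangular fill wedges — a whole-image rotation by a non-right angle.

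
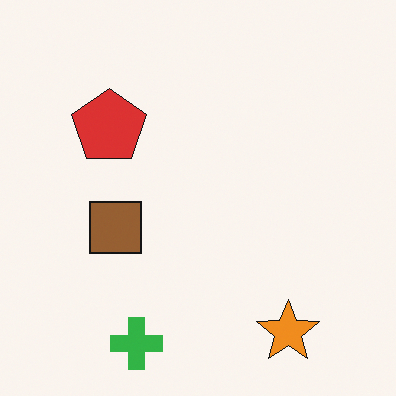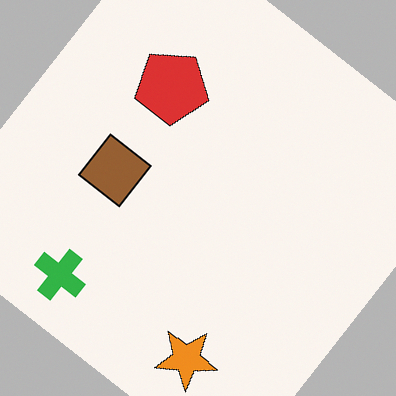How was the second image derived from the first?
The second image is the first rotated clockwise by a large amount — several tens of degrees.

Every shape is tilted by the same angle and the image corners show triangular fill wedges — a whole-image rotation by a non-right angle.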